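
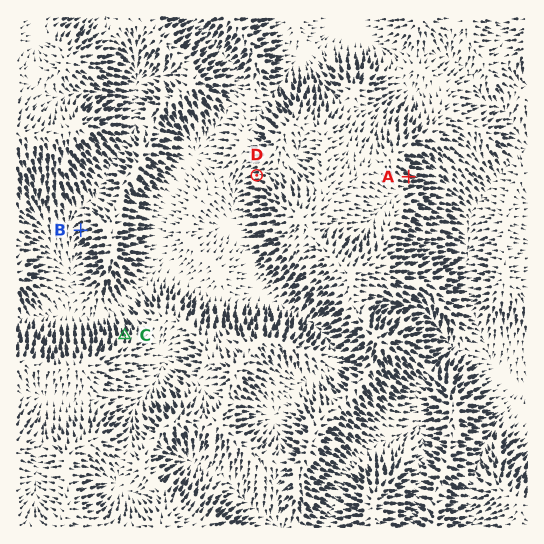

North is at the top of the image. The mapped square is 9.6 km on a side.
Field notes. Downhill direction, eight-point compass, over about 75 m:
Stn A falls E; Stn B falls SW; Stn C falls N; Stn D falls W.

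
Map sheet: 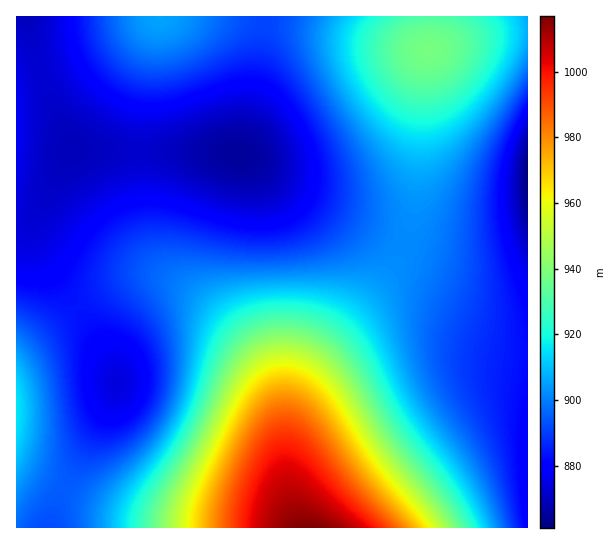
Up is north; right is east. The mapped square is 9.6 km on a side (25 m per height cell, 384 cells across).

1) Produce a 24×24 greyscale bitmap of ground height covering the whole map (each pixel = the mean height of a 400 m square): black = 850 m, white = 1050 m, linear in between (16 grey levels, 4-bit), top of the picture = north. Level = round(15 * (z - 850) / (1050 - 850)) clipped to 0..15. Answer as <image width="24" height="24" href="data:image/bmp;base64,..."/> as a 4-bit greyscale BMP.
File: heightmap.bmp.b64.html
<image width="24" height="24" href="data:image/bmp;base64,Qk2WAQAAAAAAAHYAAAAoAAAAGAAAABgAAAABAAQAAAAAACABAAATCwAAEwsAABAAAAAAAAAAAAAAABEREQAiIiIAMzMzAERERABVVVUAZmZmAHd3dwCIiIgAmZmZAKqqqgC7u7sAzMzMAN3d3QDu7u4A////ADM0RWiavMzMuphlQ0M0RWeKvMzLqYdkMkQzRFeJq8y6mHZUMkQzNEZ5q7uqh2VEMkQzM0VomruphlVDMlQyIjRnmqqYdlQzMkQyIjRXiZmHZUQzMkMyIjRWeIiHZUMzMkMyIjRWd3d2VEMzMjMyIzRFZmZlVEMzMjMzMzRFVVVVREQzMiIjMzREREREREQzMiIjMzMzMzREREQzMiIiMzMzMzMzRERDMiIiIzMiIiIzRERDIiIiIiIiIiIzNERDISIiIiIRESIjRERDMSIRIiERESIzREREMiISIiIRESI0RVVUMiIiIiIiIiM0VVVVQyIiIzMiIiNEVmZlQyIiMzMzMzNFVmZmVCIjNEQzMzRFZmdmVSIjNERDMzRFVmZmVQ=="/>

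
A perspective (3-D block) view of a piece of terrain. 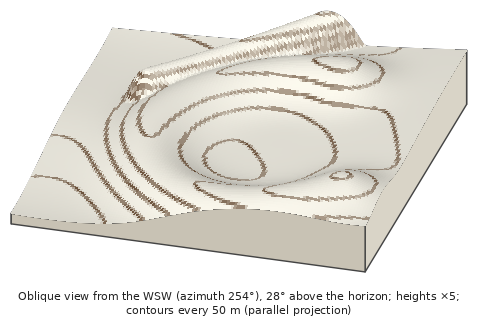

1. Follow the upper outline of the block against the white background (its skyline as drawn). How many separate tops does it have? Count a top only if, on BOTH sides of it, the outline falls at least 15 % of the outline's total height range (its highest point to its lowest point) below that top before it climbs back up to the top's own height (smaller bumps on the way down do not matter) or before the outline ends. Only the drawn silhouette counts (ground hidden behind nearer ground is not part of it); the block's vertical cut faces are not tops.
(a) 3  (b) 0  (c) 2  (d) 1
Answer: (d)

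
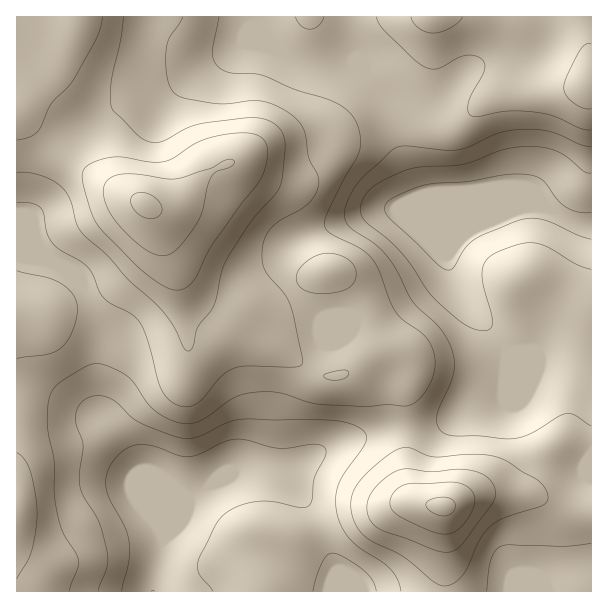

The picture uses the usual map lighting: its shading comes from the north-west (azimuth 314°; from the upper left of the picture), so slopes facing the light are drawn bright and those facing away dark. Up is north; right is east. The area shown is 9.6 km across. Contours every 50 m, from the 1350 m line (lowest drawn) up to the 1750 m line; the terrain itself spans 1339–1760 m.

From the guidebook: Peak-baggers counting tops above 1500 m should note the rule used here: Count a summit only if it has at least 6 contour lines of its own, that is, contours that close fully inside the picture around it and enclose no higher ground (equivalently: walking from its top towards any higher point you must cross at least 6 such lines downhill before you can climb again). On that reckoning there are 0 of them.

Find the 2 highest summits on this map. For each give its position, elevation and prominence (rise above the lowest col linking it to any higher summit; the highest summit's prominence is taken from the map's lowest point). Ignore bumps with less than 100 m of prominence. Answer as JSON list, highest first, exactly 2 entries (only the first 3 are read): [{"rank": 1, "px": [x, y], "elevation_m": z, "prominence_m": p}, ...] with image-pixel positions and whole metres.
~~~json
[{"rank": 1, "px": [144, 204], "elevation_m": 1760, "prominence_m": 421}, {"rank": 2, "px": [443, 506], "elevation_m": 1660, "prominence_m": 177}]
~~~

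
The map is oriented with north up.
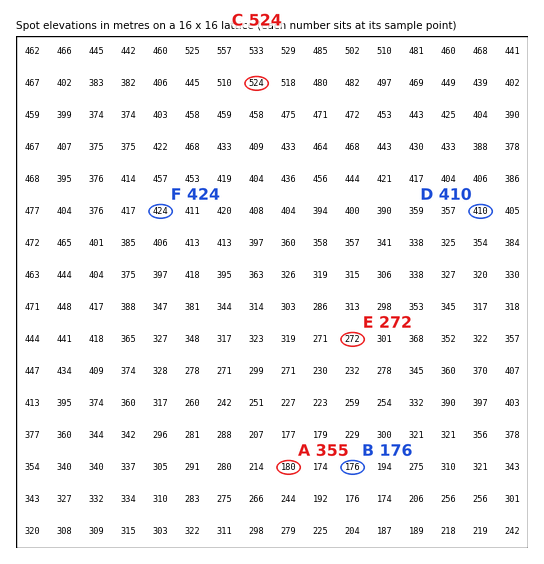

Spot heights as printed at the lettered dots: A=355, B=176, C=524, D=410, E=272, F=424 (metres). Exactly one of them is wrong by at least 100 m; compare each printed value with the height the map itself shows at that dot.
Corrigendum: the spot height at A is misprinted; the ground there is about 180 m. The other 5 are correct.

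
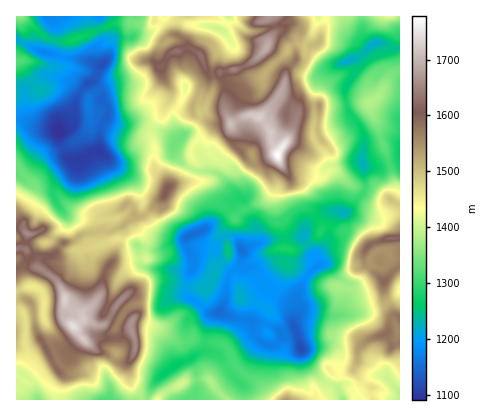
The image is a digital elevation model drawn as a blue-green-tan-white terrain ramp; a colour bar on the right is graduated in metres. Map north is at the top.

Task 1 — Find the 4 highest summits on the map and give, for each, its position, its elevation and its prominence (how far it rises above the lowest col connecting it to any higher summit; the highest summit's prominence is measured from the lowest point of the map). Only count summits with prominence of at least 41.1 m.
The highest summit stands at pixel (278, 156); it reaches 1778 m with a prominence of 687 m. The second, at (74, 326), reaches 1744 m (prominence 336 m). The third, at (266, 48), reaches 1692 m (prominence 93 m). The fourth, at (132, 322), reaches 1666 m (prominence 70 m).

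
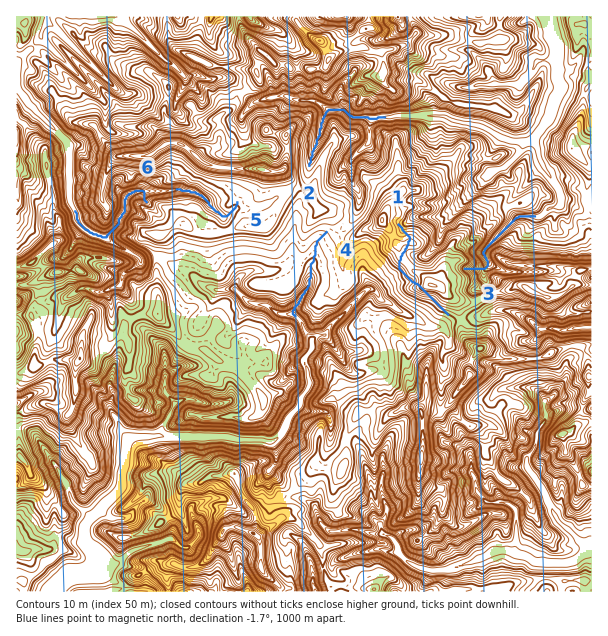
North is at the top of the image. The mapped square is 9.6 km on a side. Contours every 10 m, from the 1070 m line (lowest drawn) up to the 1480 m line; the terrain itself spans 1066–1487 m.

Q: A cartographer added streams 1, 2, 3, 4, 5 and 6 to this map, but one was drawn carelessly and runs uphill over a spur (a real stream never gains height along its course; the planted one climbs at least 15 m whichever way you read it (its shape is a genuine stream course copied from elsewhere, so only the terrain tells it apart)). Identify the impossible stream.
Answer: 1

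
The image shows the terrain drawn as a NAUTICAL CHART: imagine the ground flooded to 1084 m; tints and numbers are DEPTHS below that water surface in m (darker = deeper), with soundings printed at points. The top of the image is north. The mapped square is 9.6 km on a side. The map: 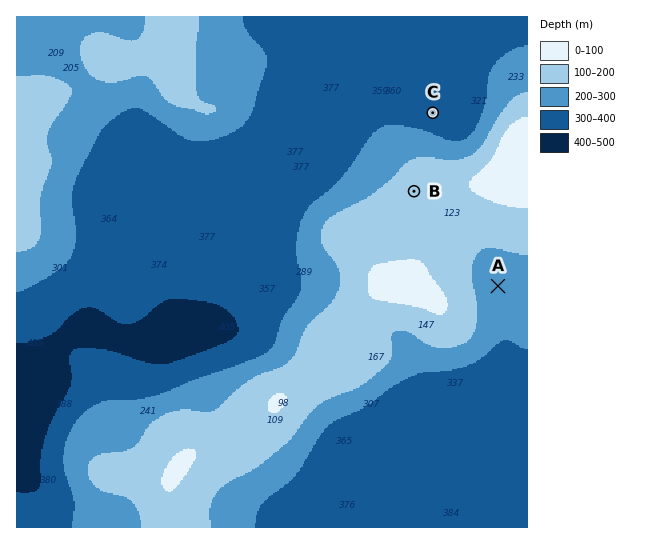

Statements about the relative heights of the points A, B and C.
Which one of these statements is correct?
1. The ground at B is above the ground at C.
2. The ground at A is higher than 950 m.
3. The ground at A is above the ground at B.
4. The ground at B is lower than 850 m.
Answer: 1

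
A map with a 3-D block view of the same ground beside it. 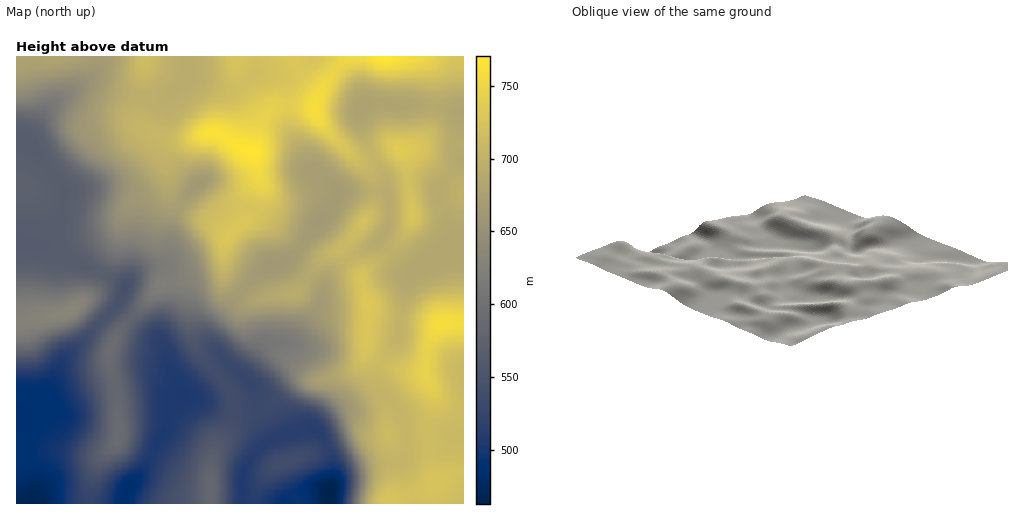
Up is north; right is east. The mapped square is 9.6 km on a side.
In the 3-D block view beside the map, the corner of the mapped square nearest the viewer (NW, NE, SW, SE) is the NE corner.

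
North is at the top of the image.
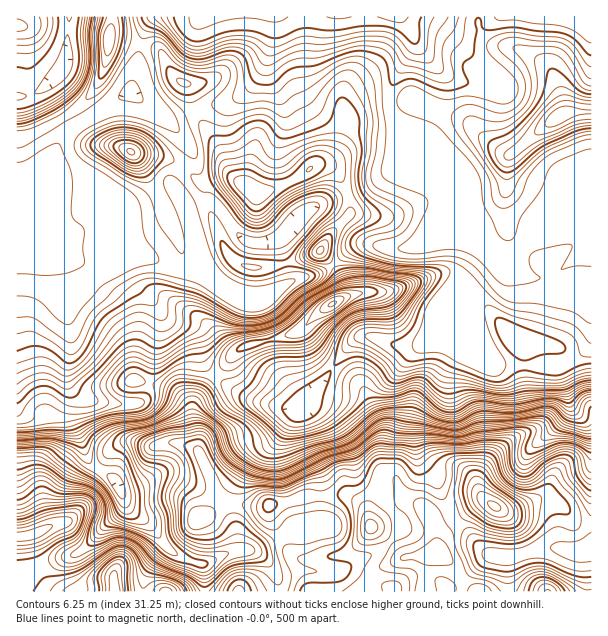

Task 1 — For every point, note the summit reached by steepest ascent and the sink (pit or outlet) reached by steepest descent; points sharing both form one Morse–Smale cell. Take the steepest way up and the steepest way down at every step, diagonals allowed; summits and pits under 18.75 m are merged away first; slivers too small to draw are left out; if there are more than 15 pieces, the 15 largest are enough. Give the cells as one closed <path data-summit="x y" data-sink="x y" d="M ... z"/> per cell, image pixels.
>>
<path data-summit="494 506" data-sink="396 17" d="M591 184l-15 2-16 21-34 33-16 19-12 3-7-6-23 23-10 12-8 18 0 14 5 11-12-2-27 14-23-2-27-8-7 1-13 11-18 27-28 34-18-1-25-6-17-8-18-12-17-17-9-32-5-5-26-10-11-16-18-18-8-17-8-5-8 1 20-5 17 0 36 14 21-2 16 18 18 10 12 3 9-1 23-14 5-7-11-39-8 2-24-1-11-10-12-19-10-10-9 0-16 6-8-14-6-6-3 0-34 17-27 3-14 6-15 12-15 16-3 10-20-33-7-24-10-8-9 0-1 76 26 2 20-7 6 24-1 36 5 26-5 22 0 15 7 21 0 24 17 38 24 16 15 30 17 12 16 21 13 11 21 10 9 0 25-12 23 0 6 2 14 16 4 12 1 10 228 0 0-34 44-11 21 5 15-4 1 43 3 1z"/><path data-summit="560 116" data-sink="396 17" d="M591 16l-93 0-21 12-18 0-21-12-36 1 7 10 6 17-23 39-2 10 1 20 18 25 1 21 5 9 13 7 25 1 5 6 5 15-1 27 36 38 12-3 16-19 34-33 16-21 16-3z"/><path data-summit="251 189" data-sink="396 17" d="M401 16l-126 0-3 23-7 26-6 12-16 17-16 9-26 5-25 12-8 0 14 17 8 12-2 9-13 18-3 7 14 23 5 2 13-6 9 0 10 10 12 19 7 7 9 4 19 0 11-4 25-27 8-5 45-14 15-8 18-14 18-7-1-25-15-19-4-11 0-15 2-10 23-39-6-17z"/><path data-summit="333 303" data-sink="396 17" d="M461 223l-11 3-37 21-21 1-21-4-14 2-10 6-20 18-13 6-17 2-27 17-15 6-10-1-14-6-9-6-16-18-21 2-36-14-17 0-20 5 8-1 8 5 8 17 18 18 11 16 26 10 5 5 9 32 17 17 18 12 17 8 25 6 18 1 28-34 18-27 13-11 7-1 27 8 23 2 27-14 11 0-4-9 1-18 17-26 22-21-4-9z"/><path data-summit="33 534" data-sink="396 17" d="M62 258l-11 6-9 1-26-1 1 307 10-1 23-10 28-7 46-46 0-9-6-13-5-7-22-14-18-42 1-20-7-21 0-15 5-22-5-26 1-36z"/><path data-summit="131 152" data-sink="396 17" d="M131 92l-3 0-56 36-14 16-16 32-12 10-5 0 11 9 7 24 20 33 3-10 30-28 14-6 27-3 37-17-2-5 2-4 16-24-3-12-11-14-12-13z"/><path data-summit="320 251" data-sink="396 17" d="M411 160l-1 3-18 7-18 14-15 8-27 7-26 12-28 29 10 32 0 10 14-5 12-1 13-6 20-18 10-6 14-2 21 4 21-1 13-6 12-9 23-9 2-26-5-15-5-6-30-2-8-6z"/><path data-summit="494 506" data-sink="396 17" d="M273 16l-114 0-6 3-7 8-6 15-2 24-8 26 38 28 8 0 21-11 30-6 12-6 15-14 11-18 7-26z"/><path data-summit="114 591" data-sink="396 17" d="M125 502l-3 8-44 43-28 7-23 10-10 1-1 20 188 1 1-14-3-14-14-4-17-8-8-9-11-16-21-16z"/><path data-summit="108 39" data-sink="396 17" d="M158 16l-46 1-6 46-4 14-12 19-18 16-16 10-24 12-16 4 1 49 13-1 12-10 16-32 14-16 58-36 8-26 1-18 5-15 6-10z"/><path data-summit="108 39" data-sink="62 71" d="M111 16l-43 1-1 40-5 14-23 20-23 7 1 40 15-4 24-12 16-10 18-16 7-10 9-23 3-30 3-9z"/><path data-summit="17 26" data-sink="62 71" d="M68 16l-52 1 1 80 12-1 10-5 23-20 5-14z"/><path data-summit="548 591" data-sink="396 17" d="M552 547l-46 11 3 34 79-1-2-40-14 1z"/><path data-summit="239 591" data-sink="396 17" d="M249 550l-18 2-21 10-7 2 2 27 73 1 0-10-7-16-11-12z"/><path data-summit="494 506" data-sink="396 17" d="M497 16l-58 1 20 11 18 0 14-6z"/>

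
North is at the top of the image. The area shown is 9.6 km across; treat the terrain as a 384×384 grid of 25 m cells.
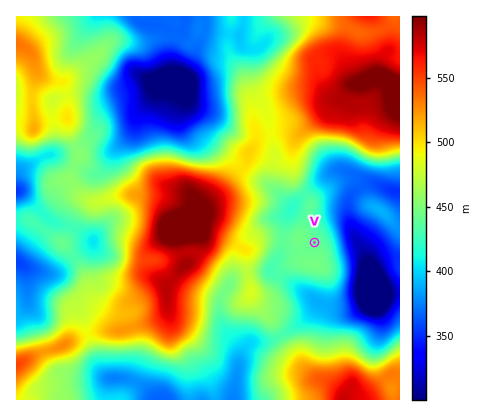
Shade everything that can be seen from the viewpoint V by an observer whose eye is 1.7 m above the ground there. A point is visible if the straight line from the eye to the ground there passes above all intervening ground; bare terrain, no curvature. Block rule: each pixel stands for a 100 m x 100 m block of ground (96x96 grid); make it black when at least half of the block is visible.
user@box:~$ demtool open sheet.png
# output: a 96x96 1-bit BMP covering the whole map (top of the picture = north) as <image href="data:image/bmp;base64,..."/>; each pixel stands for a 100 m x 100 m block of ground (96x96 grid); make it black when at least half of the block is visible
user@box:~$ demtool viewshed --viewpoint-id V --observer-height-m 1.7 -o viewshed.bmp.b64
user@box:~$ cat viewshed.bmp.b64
<image width="96" height="96" href="data:image/bmp;base64,Qk2+BAAAAAAAAD4AAAAoAAAAYAAAAGAAAAABAAEAAAAAAIAEAAATCwAAEwsAAAIAAAAAAAAA////AAAAAAAAAAAAAAAAAAAAAAAAAAAAAAAAAAABgAAAAAAAAAAAAAABwAAAAAAAAAAAAAABwMAAAAAAAAAAAAAD4eAAAAAAAAAAAAAH//AAAAAAAAAAAAD///gAAAAAAAAAAAD///4AAAAAAAAAAB////8AAAAAAAAAAD///z8AAAAAAAAAAD///A8AAAAAAAAAAB//+AcAAAAAAAAAAA/g8AMAAAAAAAAAAAeAAAEAAAAAAAAAAAAAAAAAAAAAAAAAAAAAAAAAAAAAAEAAAAAAAAAAAAAAAOAAAAAAAAAAAAAAAPAAAAAAAAAAAAAAAPgAAAAAAAAAAAAAAPgAAAAAAAAAAAAAAfwAAAAAAAAAAAAAAfwAAgAAAAAAAAAAAfwABgAAAAAAAAAAA/wABwAAAAAAAAAAA/wADwAAAAAAAAAAAf4AHwAAAAAAAAAAAf4AHwAAAAAAAAAAAP8AHgAAAAAAAAAAAH8APAAAAAAAAAAAAD+AOAAAAAAAAAAAAB+AOAAAAAAAAAAAAA+AOAAAAAAAAAAAAA+AOAAAAAAAAAAAAAfAHAAAAAAAAAAAAAPAHAHwAAAAAAAAAAHgPgHwAAAAAAAAAADwPgH4AAAAAAAAAAD4PwH4AAAAAAAAAAD//wH4AAAAAAAAAAH/3wHwAAAAAAAAAAH//gDwAAAAAAAAAAH//gAAAAAAAAAAAAH//AAAAAAAAAAAAAD/+ABAAAAAAAAAAAB/+ADgAAAAAAAAAAB/+ADwAAAAAAAAAAA//ABwAAAAAAAAAAA//gBwAAAAAAAAAAA//wAAAAAAAAAAAAAf/wAAAAAAAAAAAAAP/w4AAAAAAAAAAAAH//8AAAAAAAAAAAAD//8AAAAAAAAAAAAB//8AAAAAAAAAAAAA//+AAAMAAAAAAAAA//+AAB8AAAAAAAAAf/+AAP8AAAAAAAAAf//AA/8AAAAAAAAAPw/AD/8AAAAAAAAAPw/g//8AAAAAAAAAHg////8AAAAAAAAAHg////8AAAAAAAAABgf///8AAAAAAAAAAAf///8AAAAAAAAAAAP///8AAAAAAAAAAAH///8AAAAAAAAAAAD///8AAAAAAAAAAAB/+/8AAAAAAAAAAAB/8/8AAAAAAAAAAAD4A78AAAAAAAAAAADwAB8AAAAAAAAAAADAAA8AAAAAAAAAAAGAAA8AAAAAAAAAAAAAAAYAAAAAAAAAAAAAAAYAAAAAAAAAAAAAAAYAAAAAAAAAAAAAAAQAAAAAAAAAAAAAAAAAAAAAAAAAAAAAAAAAAAAAAAAAAAAAAAAAAAAAAAAAAAAAAAAAAAAAAAAAAAAAAAAAAAAAAAAAAAAAAAAAAAAAAAAAAAAAAAAAAAAAAAAAAAAAAAAAAAAAAAAAAAAAAAAAAAAAAAAAAAAAAAAAAAAAAAAAAAAAAAAAAAAAAAAAAAAAAAAAAAAAAAAAAAAAAAAAAAAAAAAAAAAAAAAAAAAAAAAAAAAAAAAAAAAAAAAAAAAAAAAAAAAAAAAAAAAAAAAAAAAAAAAAAAAAAAA="/>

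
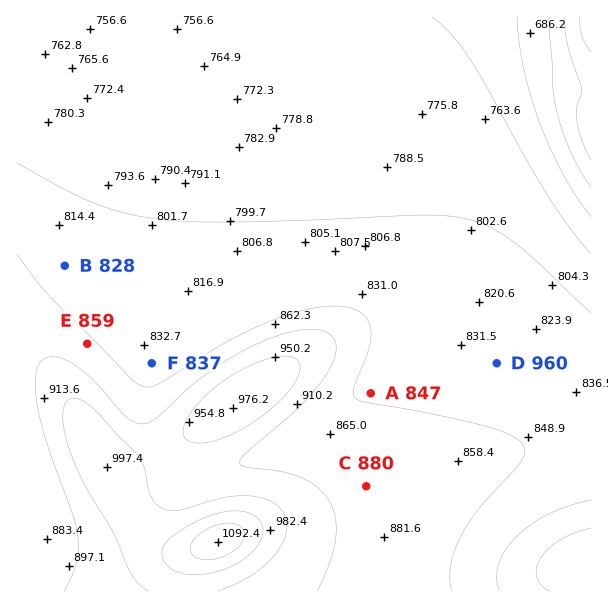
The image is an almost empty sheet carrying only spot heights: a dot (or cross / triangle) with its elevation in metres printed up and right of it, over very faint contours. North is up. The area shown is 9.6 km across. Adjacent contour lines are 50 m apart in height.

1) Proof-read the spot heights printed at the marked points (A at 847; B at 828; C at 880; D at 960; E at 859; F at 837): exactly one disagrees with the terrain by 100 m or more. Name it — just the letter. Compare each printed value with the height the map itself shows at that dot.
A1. D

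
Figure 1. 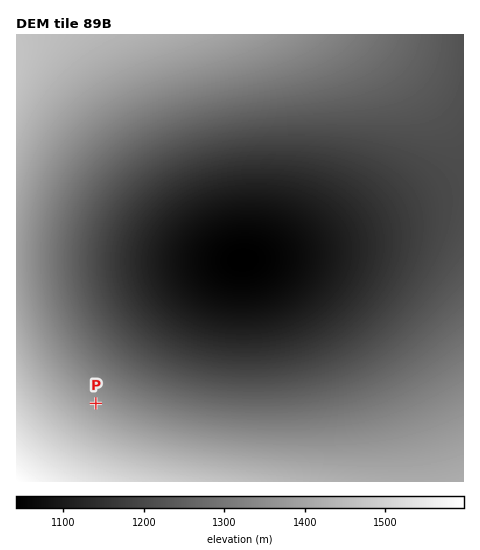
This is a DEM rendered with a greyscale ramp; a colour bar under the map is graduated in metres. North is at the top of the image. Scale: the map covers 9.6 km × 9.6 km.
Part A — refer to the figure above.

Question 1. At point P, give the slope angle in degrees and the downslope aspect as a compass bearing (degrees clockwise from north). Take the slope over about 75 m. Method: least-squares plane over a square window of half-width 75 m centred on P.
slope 6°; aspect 33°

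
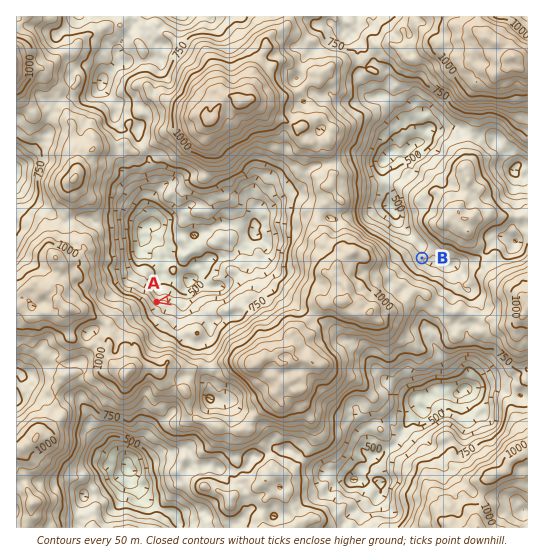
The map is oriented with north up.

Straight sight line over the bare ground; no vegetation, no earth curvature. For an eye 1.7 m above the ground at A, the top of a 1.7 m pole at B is hidden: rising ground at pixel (234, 289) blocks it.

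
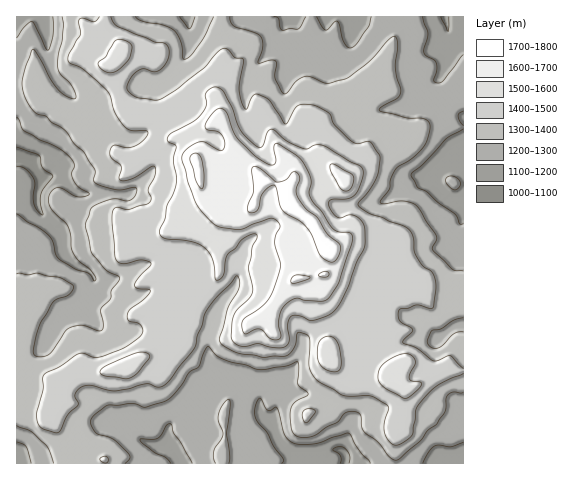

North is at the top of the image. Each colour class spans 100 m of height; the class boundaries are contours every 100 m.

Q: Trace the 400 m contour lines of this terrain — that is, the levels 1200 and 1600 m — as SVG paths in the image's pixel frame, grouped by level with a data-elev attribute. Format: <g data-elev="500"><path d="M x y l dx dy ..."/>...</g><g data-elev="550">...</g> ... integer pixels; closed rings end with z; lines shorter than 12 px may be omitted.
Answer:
<g data-elev="1200"><path d="M171 463l-5-5-12-6-14-12 1-1 12 0 5-1 4-4 4-8 3-2 3 1 2 8 7 9 11 21"/><path d="M282 463l2-2-1-2-9-12-7-14-12-15 0-9 4-11 3 2 5 10 3 1 7-4 7 27 7 8 8 2 15 0 34-11 3 2 10 18 9 10"/><path d="M423 463l6-11 5-6 5-1 12 2 12-5"/><path d="M17 442l9 4 5 17"/><path d="M463 224l-3 0-5-10-17-12-12-10-8-4-7-13 35-36 17-10"/><path d="M453 189l2 1 3-2 2-6-5-5-7-1-2 3 0 3z"/><path d="M463 126l-3-4-2-6 1-3 4-2"/><path d="M17 117l7 14 16 9 17 7 12 10 5 8-2 9 2 7 4 6 11 7-4 2-8 1-15-9-5 0-7 5-2 8 4 9 16 17 3 9 0 12 3 7 5 7 12 9 4 6 1 3-2 1-6-8-13-4-16-10-3-4-3-13-4-6-32-22"/><path d="M463 55l-20 26-4 2-5-1 0-2 3-9 0-7-3-4-7-4-3-3 4-19-5-17"/><path d="M53 17l0 18-5 15-2-2-11-22-3-5-8 6-7 11"/><path d="M195 17l-3 9-3 3-9-12"/><path d="M306 17l-7 12-9 0-7 1-3-2-2-10-4-1"/><path d="M371 17l-3 10-12 17-6 4-3-2-4-5-6-20-2 0-9 9-4-3-6-10"/></g><g data-elev="1600"><path d="M274 340l4 0 3-3-3-12 2-10 2-7 6-6 10-4 7 2 17 1 4-1 4-3 9-16 13-37 0-8-3-3-10-1-6-3-11-18-9-9-4-9 2-10-1-7-6-12-5-6-22-15-3 2 0 2 2 12-1 5-4 1-8-4-10-6-15-16-5-8-6-18-4-4-5 0-8 7-5 10 2 4 10 1 4 3 4 9-2 7-3 0-14-8-7 0-14 9-3 4 0 5 6 22 8 21 7 10 12 12 7 3 19 1 30-11 5 2 4 4 0 4-4 7-1 8 5 23-7 24-7 12-21 16-3 7 1 6 2 3 14-5 4 1 6 7z"/><path d="M343 190l5 1 3-3 3-7-1-5-3-3-18-9-2 2 1 6 8 15z"/></g>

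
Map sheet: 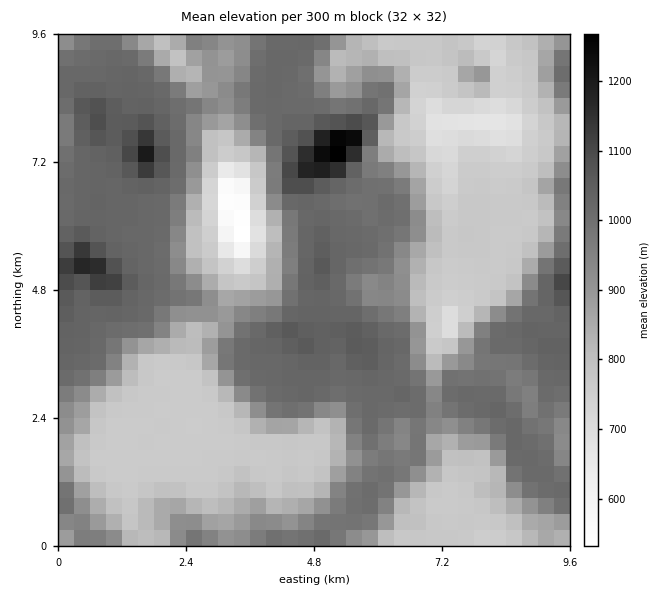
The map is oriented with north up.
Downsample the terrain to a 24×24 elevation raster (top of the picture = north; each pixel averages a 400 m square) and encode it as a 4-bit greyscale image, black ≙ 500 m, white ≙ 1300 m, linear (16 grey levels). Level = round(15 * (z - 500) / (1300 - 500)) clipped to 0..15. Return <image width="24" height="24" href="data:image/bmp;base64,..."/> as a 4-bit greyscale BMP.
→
<image width="24" height="24" href="data:image/bmp;base64,Qk2WAQAAAAAAAHYAAAAoAAAAGAAAABgAAAABAAQAAAAAACABAAATCwAAEwsAABAAAAAAAAAAAAAAABEREQAiIiIAMzMzAERERABVVVUAZmZmAHd3dwCIiIgAmZmZAKqqqgC7u7sAzMzMAN3d3QDu7u4A////AImGaJiJmamGVVVVZpdlZ3Z4d5mYZVVWeJZVZlVmVnmpZVVomnVVVVVVVWiZl1VpqXVVVVVVVVeZl2aKqHZVVVVWZlipmImamIZVVVVomYmqqZqpmZh1VVaaqqqqqKqpmqqWVViqqqqqlomZqqqYdmiqqqqqlViqqqqql3eJqqqphUaaqqqqqZd3mqqYdUVoqrvKqXZViqmIdVVWm8y6qGU1iqqpdlVVeqqqqFMUeqqphlVVWKqqqWMUiqqallVVWKqqqWIVqqmahVVVaKqrunM2rMuZdUVVWJqsyoVXrO6mVEVEVpuruoZ5qs22VDM0VquqqpiKqqmoVEREV6qqqXiaqoeZVVZVWaqqlneKqnZ3VVdVaYmoZoiJqpZlVVVFaA=="/>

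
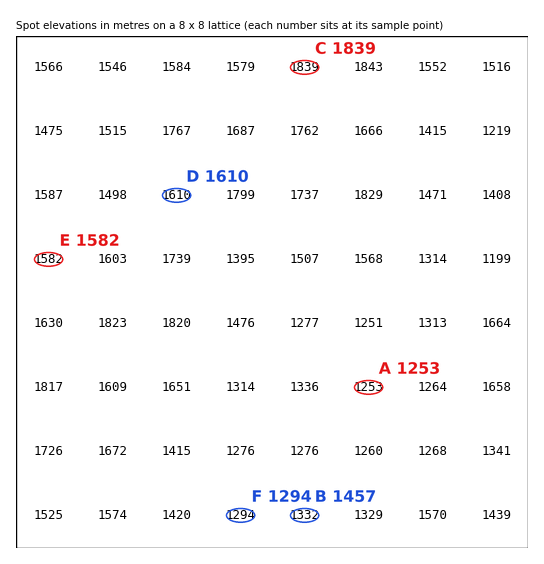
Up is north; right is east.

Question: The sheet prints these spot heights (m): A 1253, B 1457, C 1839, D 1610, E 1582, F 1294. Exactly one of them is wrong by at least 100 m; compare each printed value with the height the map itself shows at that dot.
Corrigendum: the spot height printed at B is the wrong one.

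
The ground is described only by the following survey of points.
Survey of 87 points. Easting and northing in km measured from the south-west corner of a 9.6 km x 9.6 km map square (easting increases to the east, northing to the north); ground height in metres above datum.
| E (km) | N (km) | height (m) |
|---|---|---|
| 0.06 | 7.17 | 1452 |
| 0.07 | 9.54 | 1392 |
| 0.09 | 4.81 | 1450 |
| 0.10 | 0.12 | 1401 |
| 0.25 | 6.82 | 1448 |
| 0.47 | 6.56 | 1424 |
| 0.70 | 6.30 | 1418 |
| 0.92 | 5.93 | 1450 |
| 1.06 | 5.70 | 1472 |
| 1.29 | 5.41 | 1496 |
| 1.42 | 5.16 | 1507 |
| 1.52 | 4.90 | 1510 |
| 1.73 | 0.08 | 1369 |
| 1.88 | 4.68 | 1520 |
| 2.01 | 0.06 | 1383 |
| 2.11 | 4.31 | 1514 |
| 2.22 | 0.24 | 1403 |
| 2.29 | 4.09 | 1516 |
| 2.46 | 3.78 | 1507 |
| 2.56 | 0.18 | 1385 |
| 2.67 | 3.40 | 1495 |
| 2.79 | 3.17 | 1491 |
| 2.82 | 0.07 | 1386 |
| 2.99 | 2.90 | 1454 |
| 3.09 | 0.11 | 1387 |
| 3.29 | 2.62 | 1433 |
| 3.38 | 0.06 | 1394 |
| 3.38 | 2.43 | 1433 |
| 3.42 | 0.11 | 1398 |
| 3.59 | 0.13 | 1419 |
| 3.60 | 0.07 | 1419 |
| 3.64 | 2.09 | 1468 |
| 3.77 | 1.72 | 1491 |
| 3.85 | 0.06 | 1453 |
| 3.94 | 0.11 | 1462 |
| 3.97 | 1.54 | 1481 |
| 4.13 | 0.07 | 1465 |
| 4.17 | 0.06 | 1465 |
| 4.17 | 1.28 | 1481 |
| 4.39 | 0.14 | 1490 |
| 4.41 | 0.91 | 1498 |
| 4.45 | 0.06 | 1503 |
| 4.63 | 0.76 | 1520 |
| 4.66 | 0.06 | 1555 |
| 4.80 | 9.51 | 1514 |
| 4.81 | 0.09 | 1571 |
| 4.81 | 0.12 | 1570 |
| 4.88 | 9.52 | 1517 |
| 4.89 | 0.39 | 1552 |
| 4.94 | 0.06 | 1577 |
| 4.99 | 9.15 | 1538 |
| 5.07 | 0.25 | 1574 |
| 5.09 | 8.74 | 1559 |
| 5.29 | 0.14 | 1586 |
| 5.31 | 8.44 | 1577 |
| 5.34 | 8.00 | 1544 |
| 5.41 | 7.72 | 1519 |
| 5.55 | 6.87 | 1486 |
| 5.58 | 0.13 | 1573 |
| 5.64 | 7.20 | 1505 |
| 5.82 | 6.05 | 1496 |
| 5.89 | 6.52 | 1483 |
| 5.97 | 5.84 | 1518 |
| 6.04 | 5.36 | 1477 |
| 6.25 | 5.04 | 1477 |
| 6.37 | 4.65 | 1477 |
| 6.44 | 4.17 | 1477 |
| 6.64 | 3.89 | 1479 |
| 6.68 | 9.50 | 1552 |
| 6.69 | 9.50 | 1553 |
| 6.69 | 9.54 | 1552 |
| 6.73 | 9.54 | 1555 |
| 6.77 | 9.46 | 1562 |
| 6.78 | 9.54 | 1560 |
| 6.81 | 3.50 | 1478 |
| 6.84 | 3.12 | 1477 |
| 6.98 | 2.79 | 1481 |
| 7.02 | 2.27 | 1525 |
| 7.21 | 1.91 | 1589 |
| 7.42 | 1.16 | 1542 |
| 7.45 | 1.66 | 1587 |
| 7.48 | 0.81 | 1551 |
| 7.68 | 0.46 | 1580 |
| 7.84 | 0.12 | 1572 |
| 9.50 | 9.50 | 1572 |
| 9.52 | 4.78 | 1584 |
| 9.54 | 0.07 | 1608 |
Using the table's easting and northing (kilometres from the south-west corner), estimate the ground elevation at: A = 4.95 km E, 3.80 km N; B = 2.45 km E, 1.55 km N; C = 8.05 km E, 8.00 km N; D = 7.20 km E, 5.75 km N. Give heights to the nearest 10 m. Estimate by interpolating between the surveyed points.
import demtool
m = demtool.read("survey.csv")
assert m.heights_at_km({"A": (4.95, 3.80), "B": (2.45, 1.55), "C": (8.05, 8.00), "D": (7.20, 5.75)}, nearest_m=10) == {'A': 1470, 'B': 1440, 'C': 1560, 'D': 1480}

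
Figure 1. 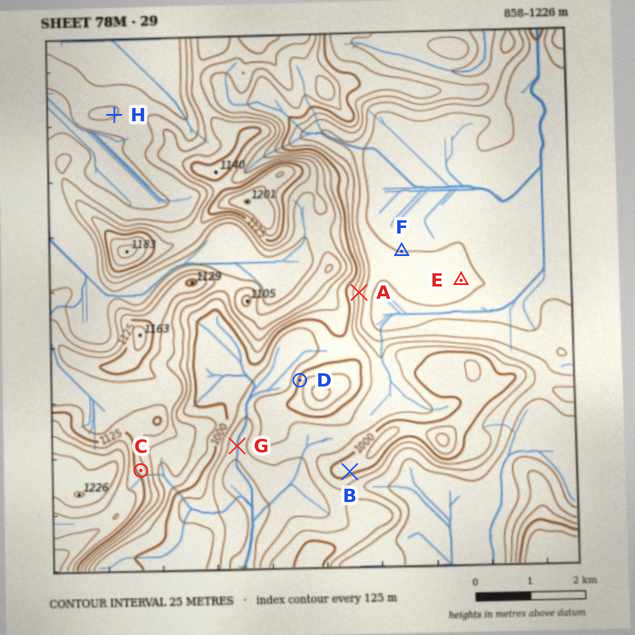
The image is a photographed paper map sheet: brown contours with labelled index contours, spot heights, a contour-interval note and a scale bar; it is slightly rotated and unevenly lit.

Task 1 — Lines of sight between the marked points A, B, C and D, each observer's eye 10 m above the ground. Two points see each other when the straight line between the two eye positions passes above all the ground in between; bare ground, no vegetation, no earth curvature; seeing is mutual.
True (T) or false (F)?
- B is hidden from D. T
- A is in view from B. F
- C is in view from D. T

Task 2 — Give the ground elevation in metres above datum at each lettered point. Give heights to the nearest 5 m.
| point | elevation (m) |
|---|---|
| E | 905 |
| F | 900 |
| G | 935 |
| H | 1050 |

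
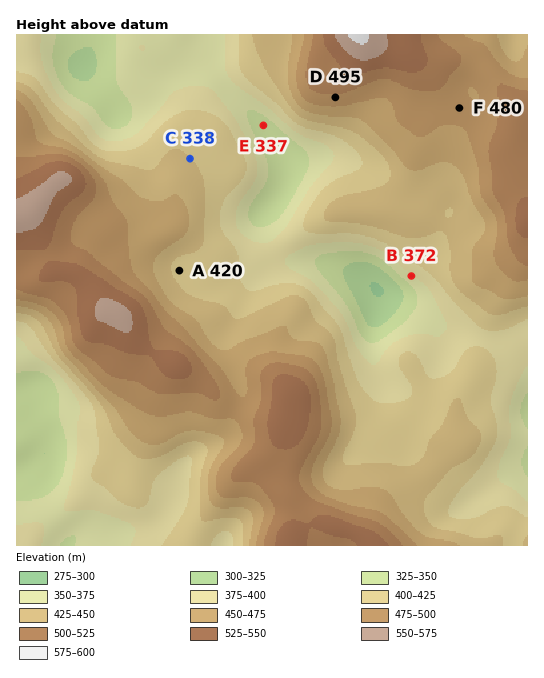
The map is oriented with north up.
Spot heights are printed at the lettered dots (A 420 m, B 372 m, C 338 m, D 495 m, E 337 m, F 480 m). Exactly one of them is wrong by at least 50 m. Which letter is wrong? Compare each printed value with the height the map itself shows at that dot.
C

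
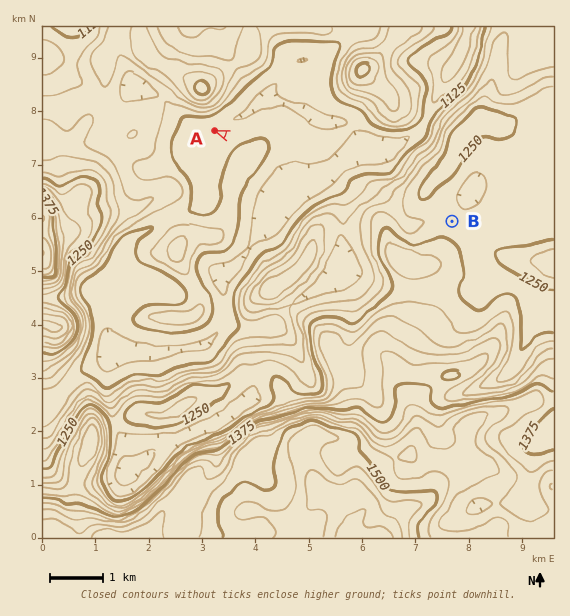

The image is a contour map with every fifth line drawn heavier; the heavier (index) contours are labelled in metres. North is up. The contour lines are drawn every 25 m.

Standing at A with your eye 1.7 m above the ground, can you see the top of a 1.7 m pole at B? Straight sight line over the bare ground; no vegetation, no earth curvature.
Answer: no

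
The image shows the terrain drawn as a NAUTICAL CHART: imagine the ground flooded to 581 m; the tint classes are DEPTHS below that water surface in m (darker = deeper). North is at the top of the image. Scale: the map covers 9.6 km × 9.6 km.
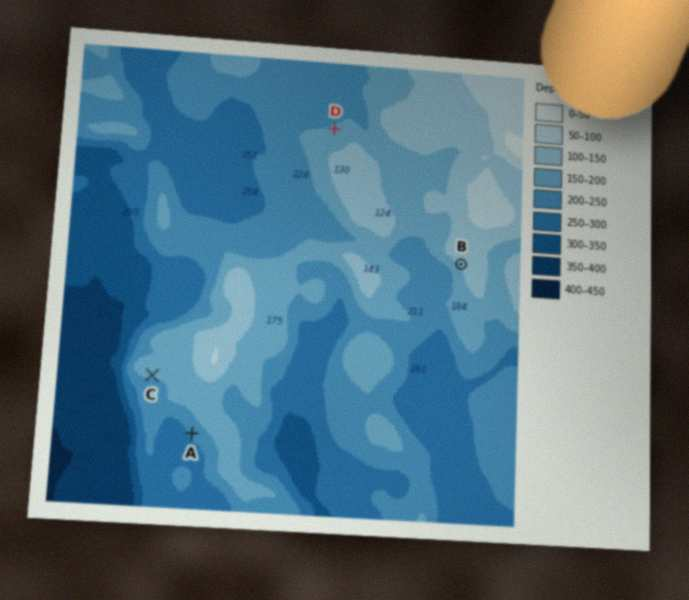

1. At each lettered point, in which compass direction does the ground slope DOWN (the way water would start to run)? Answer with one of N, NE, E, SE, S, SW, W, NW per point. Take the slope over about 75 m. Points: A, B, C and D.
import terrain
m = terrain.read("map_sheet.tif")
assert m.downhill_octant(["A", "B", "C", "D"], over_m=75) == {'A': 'SW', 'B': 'SW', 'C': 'S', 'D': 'NW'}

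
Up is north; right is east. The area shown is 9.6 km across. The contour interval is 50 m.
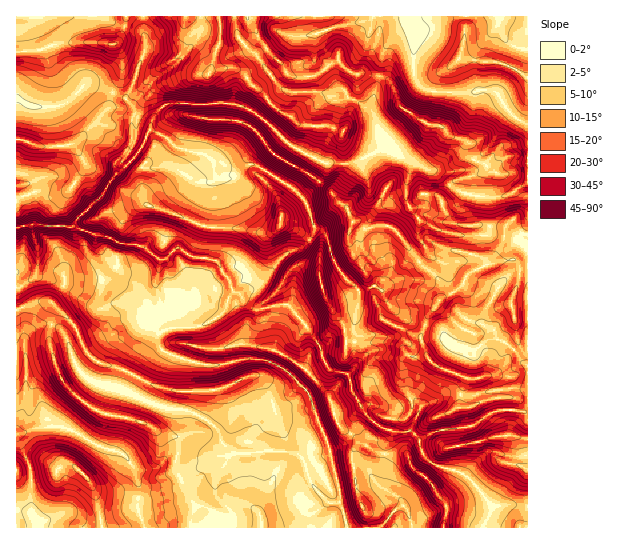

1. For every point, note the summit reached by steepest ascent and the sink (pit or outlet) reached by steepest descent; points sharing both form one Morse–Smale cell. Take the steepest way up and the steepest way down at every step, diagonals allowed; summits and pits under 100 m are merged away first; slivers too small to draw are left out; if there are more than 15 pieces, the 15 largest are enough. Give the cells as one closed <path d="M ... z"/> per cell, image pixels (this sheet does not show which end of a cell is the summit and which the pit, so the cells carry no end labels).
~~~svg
<path d="M225 103l-52 0-11 4-7 8-10 26-8 13-24 23-10 18-12 10-5-12-23-16-21 0-15 7-10 1-1 102 7-2 13-10 3-17-7-32 7-2 10 3 26 0 20 8 1 8 5 10 14 15 10 7 6 2 10 0 18-6-3 18 4 10 0 23 5 8-6 4-2 7 8 11 24 9 17 4 13 0 26-6 21 1 19 9 18 19 3 0 22-21-5-9-3-12-11-16-20-25-14 0-13 4-8 0-4-2-6-5-5-9-7-3-3-11-14-20 2-44-4-32 4-6 13 0 15-10 8-3 40 24 11 11 9 27 9 5 6 8 4 18 5 10 22 24 0 12-6 27 6 6 18-1 13 2 9-6 2-14-13-14-5-13 18-11 24-24 2-6-8-12 0-12 2-4 29 12 13 3 32-1 22 4 11 7 0-11-7-2-8-13-8 7-44-2-8-2-8-10-5-14 9-14-14-13-38-17-11-10-32 18-31 0-34-19-35-32-19-8z"/><path d="M39 224l-7 2 7 32-3 17-20 14 0 20 3 0 20-8 11 0 6 6-7 24 3 23 9 25 20 21 10 8 15 7 39 8 17 10 15 5 2 15-4 14 20 38-4 23 156-1-3-14-4-8 0-12-10-40-17 7-7 7-5-11-11-4-27-1-10 2-19 0-13-11-5-15-18-12-16-6-17-1-42-17 0-4 14-29 14-20 14-8-5-8 0-23-4-10 3-18-18 6-14-1-12-8-14-15-5-10-1-8-20-8-26 0z"/><path d="M423 221l-2 0-2 4 0 12 8 12-2 6-24 24-18 11 5 13 13 14-1 12-6 7-4 1-13-2-18 1-4-3-2 17 3 13-3 7-5 4 4 17 13 23 17 14 12 4 16-1 11-25 26-13 26 3 26-7 29 0 0-142-11-8-22-4-32 1-26-7z"/><path d="M247 16l-104 1 2 34-6 14-7 22-5 8 0 6 8 9-3 9 0 22-4 9-13 15 2 8 20-19 6-8 14-35 9-7 7-1 52 0 18 4 22 13 24 24 34 19 31 0 23-11 8-7-5-10-8-25 0-9 7-20-1-5-25-3-7-4-8-9-24 16-24 0-5-5-1-5-25-27z"/><path d="M329 368l-25 21 8 12 5 20 12 26 11 46 0 12 4 8 3 14 32 1 15-17 9-6 5 6 5 17 69 0 9-15 1-7-13-17-14-14-8-4-19-4-11-7-6-9-2-13-6-6-19 0-9-3-11-6-9-9-12-20-4-17-3-4-11-1z"/><path d="M158 333l-7 5-14 20-14 29 0 4 42 17 17 1 16 6 18 12 5 15 13 11 19 0 10-2 27 1 11 4 5 11 7-7 18-7-23-60-23-24-19-9-9-1-12 0-26 6-13 0-17-4-24-9-6-7z"/><path d="M50 301l-16 2-18 7 0 37 6 1 3 3 2 15-2 33-9 35 26-7 19 0 20 8 18 12 23 6 13 16 4 16-2 24 7 18 46 1 5-23-20-38 4-14-2-15-15-5-17-10-46-11-18-12-17-17-8-16-7-24 0-12 7-18 0-6z"/><path d="M61 427l-27 1-18 7 15 34 0 38 5 20 107 1 1-3-7-16 2-24-4-16-7-10-9-7-20-5-18-12z"/><path d="M93 85l-8 0-16 16-12 6-24 0-17-8 1 86 10-1 15-7 15-1 12 4 13 9 5 5 4 11 12-10 13-21 0-12 8-7 7-10 1-26 3-9-10-13z"/><path d="M413 28l-16 8-9 7-5 10-4 22 10 6 6 9 4 15 4 4 27 16 12 2 8 9 15 4 3 3 4 15 7 5 4 0 9 8-35 9-6 6 10 6 13 4 25 1 7-1 21-12 1-59-11-6-12-12-5-10-7-6-58 1-14-5-6-9-2-7 2-40z"/><path d="M527 16l-118 0 0 6 6 9-2 40 4 12 8 6 10 3 58-1 7 6 5 10 12 12 10 5z"/><path d="M253 164l-8 3-15 10-13 0-4 6 4 32-2 44 14 20 3 11 5 3 5 0 19-12 24-26 21-11 9-14-11-31-11-11z"/><path d="M315 228l-9 16-21 11-24 26-21 13 4 8 10 7 21-4 14 0 31 41 7 20 4 5 16 4 6-5 3-7-3-13 3-13-3-11 6-23 0-12-22-24-12-33z"/><path d="M510 409l-17 3-23 15-27 2-13 4-10 8 1 10 6 9 11 7 19 4 8 4 28 32 35-1 0-93z"/><path d="M407 16l-34 0-8 5-30 6-17 6-4-17-65 0-1 3 11 20 25 27 1 5 5 5 24 0 24-16 8 9 7 4 25 3 2-2 3-21 5-10 9-7 15-7z"/>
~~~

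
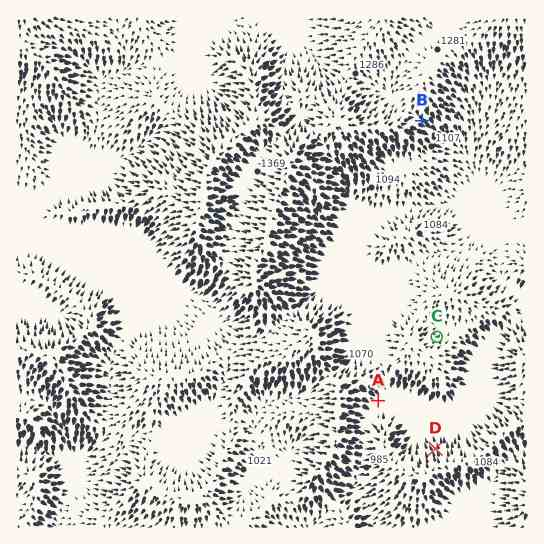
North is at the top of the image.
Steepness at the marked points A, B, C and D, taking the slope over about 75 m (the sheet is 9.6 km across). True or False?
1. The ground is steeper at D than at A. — True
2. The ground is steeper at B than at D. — False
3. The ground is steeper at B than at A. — True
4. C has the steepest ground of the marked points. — False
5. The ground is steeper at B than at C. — True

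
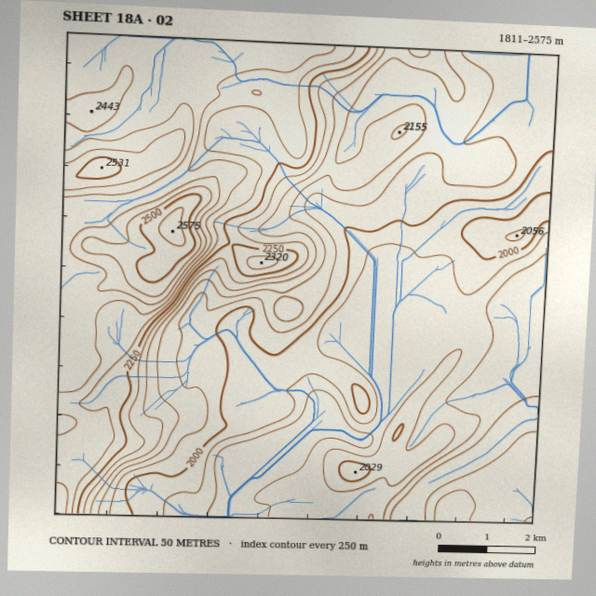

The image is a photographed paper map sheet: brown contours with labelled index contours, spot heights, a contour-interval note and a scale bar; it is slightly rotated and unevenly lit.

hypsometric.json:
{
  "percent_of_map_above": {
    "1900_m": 88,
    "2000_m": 61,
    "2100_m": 40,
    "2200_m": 32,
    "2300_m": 25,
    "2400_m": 8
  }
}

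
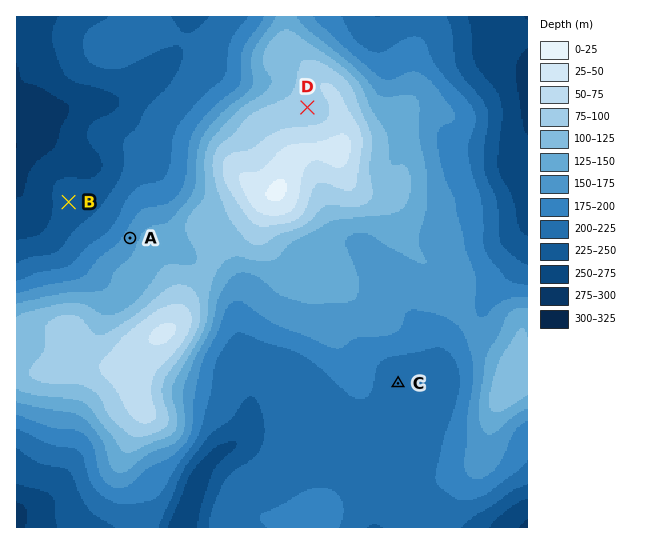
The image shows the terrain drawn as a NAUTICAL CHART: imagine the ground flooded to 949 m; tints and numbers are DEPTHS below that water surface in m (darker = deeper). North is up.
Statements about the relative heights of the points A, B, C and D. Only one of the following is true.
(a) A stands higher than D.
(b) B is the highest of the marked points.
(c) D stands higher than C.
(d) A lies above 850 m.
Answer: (c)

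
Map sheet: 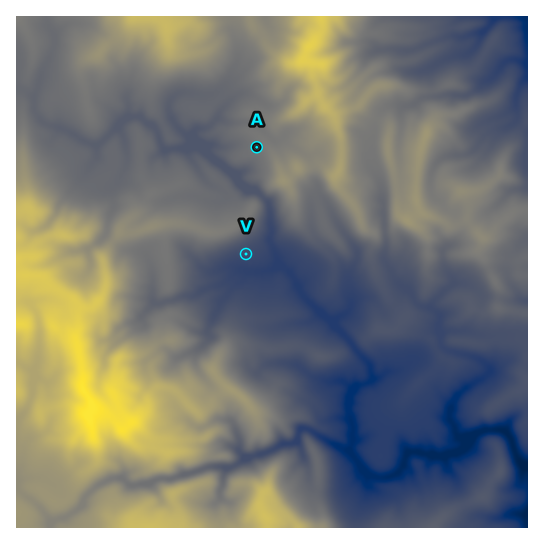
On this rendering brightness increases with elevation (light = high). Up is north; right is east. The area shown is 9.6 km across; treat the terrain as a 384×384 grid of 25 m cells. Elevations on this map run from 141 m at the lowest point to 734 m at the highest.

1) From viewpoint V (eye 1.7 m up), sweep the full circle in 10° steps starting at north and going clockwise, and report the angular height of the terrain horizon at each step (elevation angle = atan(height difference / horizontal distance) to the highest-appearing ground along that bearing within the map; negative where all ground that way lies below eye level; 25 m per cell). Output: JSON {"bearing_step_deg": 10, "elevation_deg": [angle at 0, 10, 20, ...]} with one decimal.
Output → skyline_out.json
{"bearing_step_deg": 10, "elevation_deg": [13.9, 11.0, 7.6, 8.5, 7.9, 7.1, 6.0, 5.5, 4.5, 2.4, 1.1, 0.7, 0.8, 0.4, 1.0, 1.3, 1.6, 3.5, 5.1, 5.7, 5.6, 5.9, 6.6, 6.8, 6.8, 7.1, 7.4, 6.1, 7.5, 10.7, 13.7, 15.7, 16.8, 17.2, 16.9, 15.8]}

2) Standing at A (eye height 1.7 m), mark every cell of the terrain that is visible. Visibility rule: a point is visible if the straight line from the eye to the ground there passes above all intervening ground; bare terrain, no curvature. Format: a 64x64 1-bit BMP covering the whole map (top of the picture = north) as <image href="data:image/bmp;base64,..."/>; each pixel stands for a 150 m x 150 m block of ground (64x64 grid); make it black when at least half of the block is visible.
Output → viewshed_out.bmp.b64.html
<image width="64" height="64" href="data:image/bmp;base64,Qk0+AgAAAAAAAD4AAAAoAAAAQAAAAEAAAAABAAEAAAAAAAACAAATCwAAEwsAAAIAAAAAAAAA////AAAAAAAAAAAAHwAAAAAAAAD/AAAAAAAABP4AAAAAAAAG/AAAAAAAAAP8AAAAAAAAA7wAAAAAAAABPAAAAAAAAACcAAAAAAAAAEQAAAAAABAABAAAAAAAAAAIAAAAAABwAAAAAAAAAAAAAAAAAAADAABAAAAAAAfDA/AAAAAAB8YH4AAAAABNzg/AAAAAAN/+MYAAAAAAz/5h4AAAAADvzECAAAAAAOfBwAAAAAAA/0BAAAAAAAD/wAHAAAAAAdAQAcAAAAABkAAAAAAAAACQAAAAAAAAABgAAAAAAAAAGAAAAAAAAAE4AAAAAAAAAhgAAAAAAAAMHAAAAAAAABwcAAAAAAAAfBgAAAAAAAAfEAAAAAAAAAAwAAAAAAAAAAAAAAAAAACDwAAAAAAAAAfnA+AAAAAAN+f/8AAAAAA74//4AAAAAH/j//wAAAAAf4J/8AAAAAB/AP+gAAAAAH4A/kGAAAAAfwGsg4AAAAB/AY0BgAAAAH8BygkAAAAAdgH8DgAAAABwAZ48AAAAAHAhnBgAAAAAQGE0AAAAAAAAeGcAYAAAAAB8ZgAWAAAAAHhgABAAAAAAeOAAAAAAAAD4/AAAAAAAALx/ADgAAAAA/H+A/AAAAAB8P4AAAAAAADQdwAAAAAAAEBxAAAAAAAAAHwAAAAAAAAAPgAAAAAAAAAAAAAAAAA=="/>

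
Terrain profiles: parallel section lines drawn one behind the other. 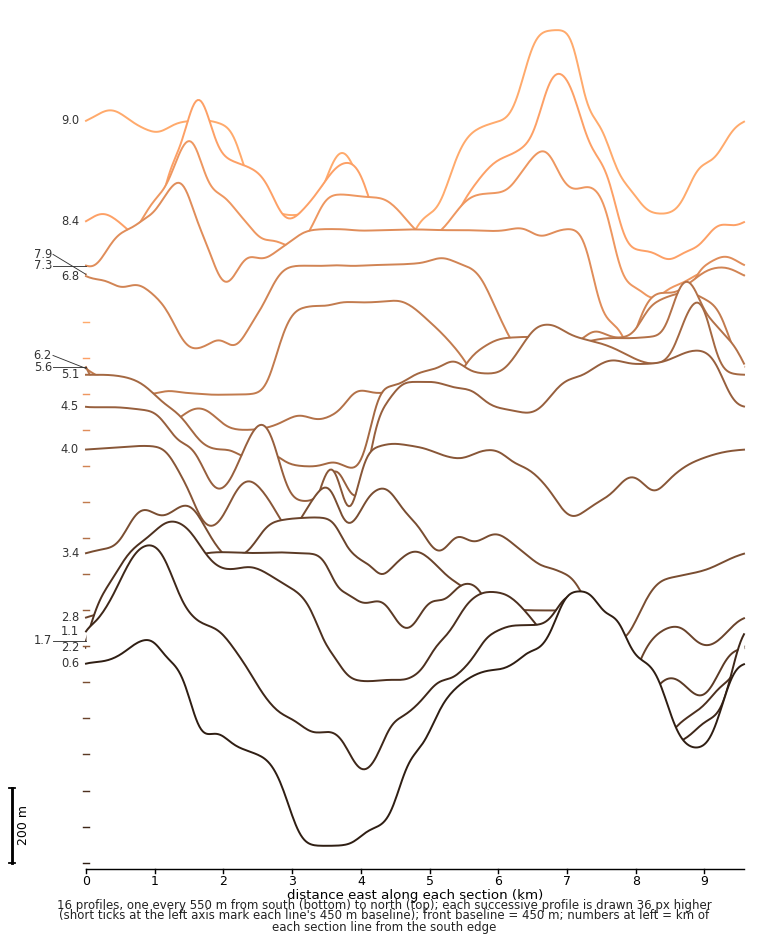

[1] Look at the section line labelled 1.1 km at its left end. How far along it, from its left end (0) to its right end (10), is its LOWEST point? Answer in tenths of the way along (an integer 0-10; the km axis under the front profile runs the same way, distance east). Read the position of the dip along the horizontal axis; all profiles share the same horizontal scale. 4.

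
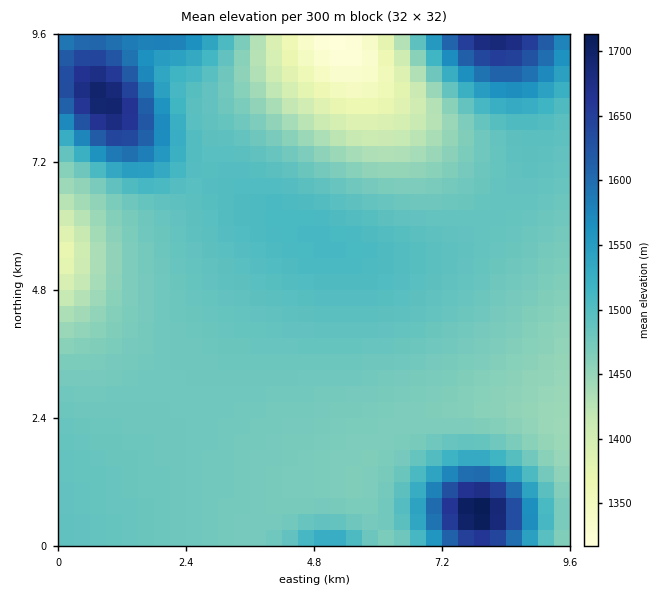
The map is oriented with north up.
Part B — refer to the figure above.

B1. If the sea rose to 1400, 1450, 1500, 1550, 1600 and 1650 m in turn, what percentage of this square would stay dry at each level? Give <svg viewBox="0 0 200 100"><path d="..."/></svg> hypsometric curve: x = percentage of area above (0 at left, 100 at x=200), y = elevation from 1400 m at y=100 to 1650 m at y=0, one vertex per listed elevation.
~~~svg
<svg viewBox="0 0 200 100"><path d="M191 100l-14-20-133-20-23-20-8-20-7-20"/></svg>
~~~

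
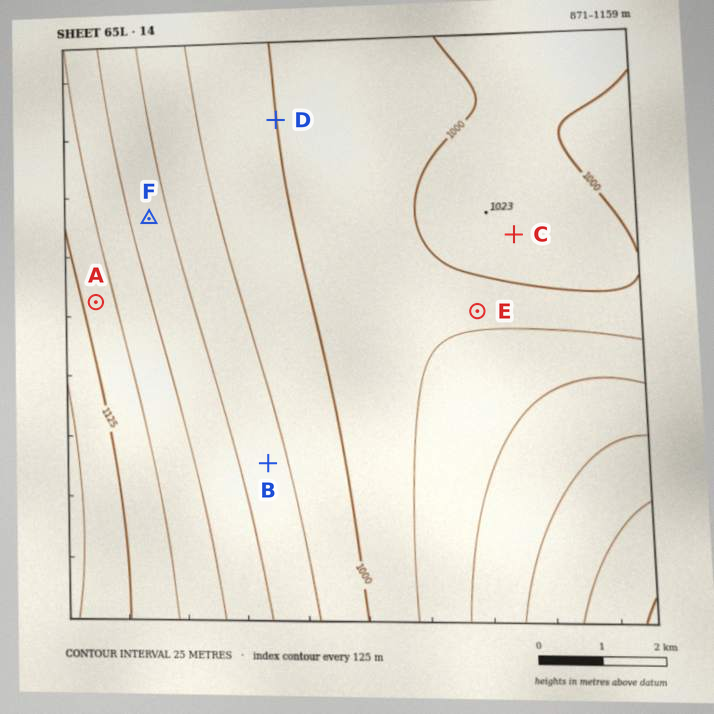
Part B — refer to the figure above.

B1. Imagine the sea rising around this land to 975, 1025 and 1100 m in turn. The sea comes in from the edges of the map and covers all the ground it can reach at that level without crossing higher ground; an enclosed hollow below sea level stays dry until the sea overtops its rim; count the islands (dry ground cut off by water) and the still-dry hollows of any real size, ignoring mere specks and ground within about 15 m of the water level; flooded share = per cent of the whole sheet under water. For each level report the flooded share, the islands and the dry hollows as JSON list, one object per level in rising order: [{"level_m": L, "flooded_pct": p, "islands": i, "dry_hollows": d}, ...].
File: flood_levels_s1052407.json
[{"level_m": 975, "flooded_pct": 19, "islands": 0, "dry_hollows": 0}, {"level_m": 1025, "flooded_pct": 67, "islands": 0, "dry_hollows": 0}, {"level_m": 1100, "flooded_pct": 90, "islands": 0, "dry_hollows": 0}]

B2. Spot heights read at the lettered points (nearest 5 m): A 1115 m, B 1035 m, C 1020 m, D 1000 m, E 980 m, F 1060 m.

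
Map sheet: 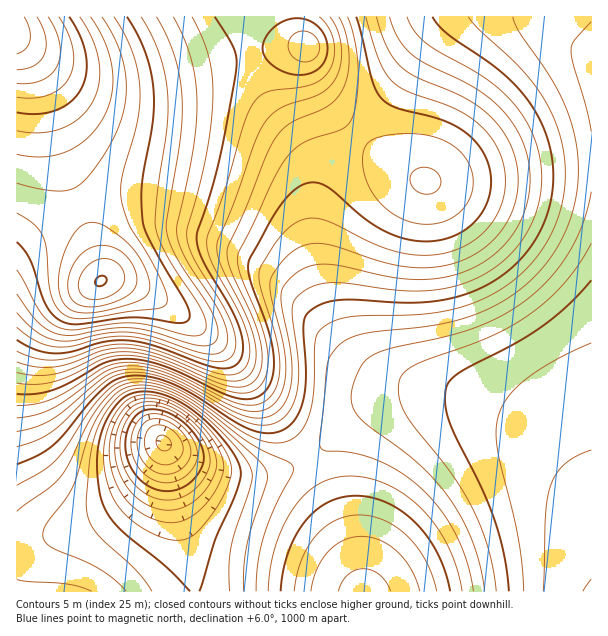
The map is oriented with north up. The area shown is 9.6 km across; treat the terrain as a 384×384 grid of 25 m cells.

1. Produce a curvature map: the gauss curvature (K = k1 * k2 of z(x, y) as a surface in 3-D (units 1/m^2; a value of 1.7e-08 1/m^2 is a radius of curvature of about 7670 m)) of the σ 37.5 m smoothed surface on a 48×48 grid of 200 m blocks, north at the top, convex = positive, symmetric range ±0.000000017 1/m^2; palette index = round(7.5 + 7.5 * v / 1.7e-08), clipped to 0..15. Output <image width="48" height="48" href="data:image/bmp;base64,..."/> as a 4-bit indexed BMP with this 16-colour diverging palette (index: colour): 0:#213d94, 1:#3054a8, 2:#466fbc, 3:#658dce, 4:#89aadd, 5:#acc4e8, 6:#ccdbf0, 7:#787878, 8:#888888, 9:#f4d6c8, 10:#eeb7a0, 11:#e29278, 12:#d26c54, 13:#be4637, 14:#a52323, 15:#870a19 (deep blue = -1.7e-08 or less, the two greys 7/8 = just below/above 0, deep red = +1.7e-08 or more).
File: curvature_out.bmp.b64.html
<image width="48" height="48" href="data:image/bmp;base64,Qk32BAAAAAAAAHYAAAAoAAAAMAAAADAAAAABAAQAAAAAAIAEAAATCwAAEwsAABAAAAAAAAAAlD0hAKhUMAC8b0YAzo1lAN2qiQDoxKwA8NvMAHh4eACIiIgAyNb0AKC37gB4kuIAVGzSADdGvgAjI6UAGQqHAHd3d3d3d3d3d3d4iIiIiIiIiIh3d3d3d4h3d3d3d3d3d3d4iIiIiIiIiIh3d3d3d4h3d3eId3d3d3d4iIiIiIiIiId3d3d3d4iHd3d3d3d3d3d3iIiIiIiIiId3d3d3d4iHd3d3d3d3d3d3iIiIiIiIiHd3d3d3d4h3d3d3d3d3d3d3d4iIiIiIh3d3d3d3d4h3d3d3d3d3d3h3d3iIiIiId3d3d3d3d4h3d3d3d3d3d3d3d3d3iIh3d3d3d3d3eHd3d3d3d3d3d3d3d3d3d3d3d3d3d3d3iHd3d3d3eIiHd3d3d3d3d3d3d3d3d3d4iHd3d3d4iZmIdmZnd3d3d3d3d3d3d3eIiHd3d3d4q7uoZmZmd3d3d3d3d3d3d4iIiHd3d3eJvP64ZVZmd3d3d3d3d3d3eIiIiHd3d3eJz/64ZmZnd3d3d3d3d3d4iIiIiHd3d3eK7/yXZmZ3d3eId3d3d3iIiIiIiHd3d3eKzcqHZnd3d3eId3d3eIiIiIiIiHd3d3eJqph3d3d3d3eId3d4iIiIiIiIiHd3d3d3iHd3eIiHd3eId4iIiIiIiIiIiHd3d3d3d3d3iIiHd3iIiIiHd4iIiIiIh3d3d3d2ZneImZiHd3iIiId3d3d3d3iId3d3d3d2ZneJmYiHd3iIiHd3d3d3d3d3h3d3d3d2Z3iJmYh3d4iIh3d3d3d3d3d3d3d3h4d2Z3iIiIh3d4iId3d3d3d3d3d3d3d4mJh2ZniIiId3eIiHd3d3d3d3d3d3d3d4mrqGZ3eIiHd3iIh3d3d3d3d3d3d3d3d3ibuXd3d4d3d4iHd3d3d4iIh3d3d3d3d3iKqYd3d3d3eIh3d3d3eIiIiId3d3d3d3d4iIiHd3d4iHd3d3d3iIiIiIh3d3d3d3d3d3d3d3iIh3d3d3d4iIiIiIiHd3d3d3d3d3d3d4iHd3d3d3d4iIiIiIiId3d3d3d3d3d3d3d3d3d3d3eIiIiIiIiId3d3d3d3d3d3d3d3d3d3d3eIiIiIiIiIh3d3d3d3d3d3d3d3d3d3d3eIiIiIiIiIh3d3d3d3d3d3d3d3d3d3d3eIiIiIiIiIh3d3d3d3d3d3d3d3d3d3d3d4iIiIiIiIh3d3d3d3d3d3iHd3d4iId3d4iIiIiIiIh3d3d3d3d3d4iHd3d4iId3d3iIiIiIiId3d3d3d3d3d4iHd3d4iIh3d3eIiIiIiId3d3d3d3d3eIh3d3d4iId3d3d4iIiIiHd3d3d3d3d3eId3d3d3iHd3d3d3iIiIh3d3d3d3d3d3d3d3d3d3eHd3d3d3iIiId3d3d3d3d3d3d3d3d3d3d3d3d3d3d4d3d3d3d3eId3d3d3d3d3d3d3d3d3d3d3d3d3d3d4iIiHd3d3d3d3d3eId3d3d3d3d3d3d3d4iIiHd3d3d3d3d3eKl3d3iIiHd3d3d3d4iIiHd3d3d3d3d3ifyHd4iIiHd3d3d3iIiIh3d3d3d3d3d3eamHeIiIiId3d3d4h4iId3d3d3d3d3d3eIh3d4iIiIiIeIiIdw=="/>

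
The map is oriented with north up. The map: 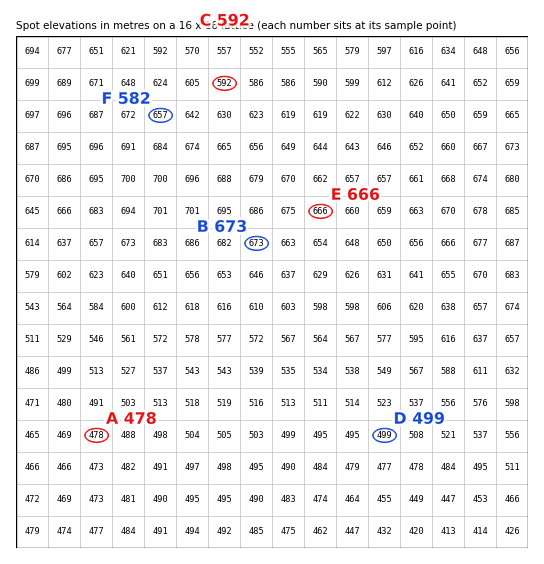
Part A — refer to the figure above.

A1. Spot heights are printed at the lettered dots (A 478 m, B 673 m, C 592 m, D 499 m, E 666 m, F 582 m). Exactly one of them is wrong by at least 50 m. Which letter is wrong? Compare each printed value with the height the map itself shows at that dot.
F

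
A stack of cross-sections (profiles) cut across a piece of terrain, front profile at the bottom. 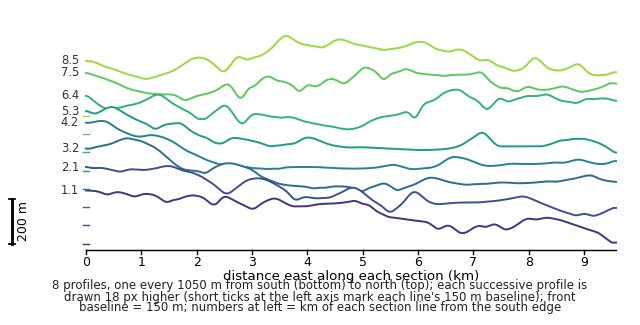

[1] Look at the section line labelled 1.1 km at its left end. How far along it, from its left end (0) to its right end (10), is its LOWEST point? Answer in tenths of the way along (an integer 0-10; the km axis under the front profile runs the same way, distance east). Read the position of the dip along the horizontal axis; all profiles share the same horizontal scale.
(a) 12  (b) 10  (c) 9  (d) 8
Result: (b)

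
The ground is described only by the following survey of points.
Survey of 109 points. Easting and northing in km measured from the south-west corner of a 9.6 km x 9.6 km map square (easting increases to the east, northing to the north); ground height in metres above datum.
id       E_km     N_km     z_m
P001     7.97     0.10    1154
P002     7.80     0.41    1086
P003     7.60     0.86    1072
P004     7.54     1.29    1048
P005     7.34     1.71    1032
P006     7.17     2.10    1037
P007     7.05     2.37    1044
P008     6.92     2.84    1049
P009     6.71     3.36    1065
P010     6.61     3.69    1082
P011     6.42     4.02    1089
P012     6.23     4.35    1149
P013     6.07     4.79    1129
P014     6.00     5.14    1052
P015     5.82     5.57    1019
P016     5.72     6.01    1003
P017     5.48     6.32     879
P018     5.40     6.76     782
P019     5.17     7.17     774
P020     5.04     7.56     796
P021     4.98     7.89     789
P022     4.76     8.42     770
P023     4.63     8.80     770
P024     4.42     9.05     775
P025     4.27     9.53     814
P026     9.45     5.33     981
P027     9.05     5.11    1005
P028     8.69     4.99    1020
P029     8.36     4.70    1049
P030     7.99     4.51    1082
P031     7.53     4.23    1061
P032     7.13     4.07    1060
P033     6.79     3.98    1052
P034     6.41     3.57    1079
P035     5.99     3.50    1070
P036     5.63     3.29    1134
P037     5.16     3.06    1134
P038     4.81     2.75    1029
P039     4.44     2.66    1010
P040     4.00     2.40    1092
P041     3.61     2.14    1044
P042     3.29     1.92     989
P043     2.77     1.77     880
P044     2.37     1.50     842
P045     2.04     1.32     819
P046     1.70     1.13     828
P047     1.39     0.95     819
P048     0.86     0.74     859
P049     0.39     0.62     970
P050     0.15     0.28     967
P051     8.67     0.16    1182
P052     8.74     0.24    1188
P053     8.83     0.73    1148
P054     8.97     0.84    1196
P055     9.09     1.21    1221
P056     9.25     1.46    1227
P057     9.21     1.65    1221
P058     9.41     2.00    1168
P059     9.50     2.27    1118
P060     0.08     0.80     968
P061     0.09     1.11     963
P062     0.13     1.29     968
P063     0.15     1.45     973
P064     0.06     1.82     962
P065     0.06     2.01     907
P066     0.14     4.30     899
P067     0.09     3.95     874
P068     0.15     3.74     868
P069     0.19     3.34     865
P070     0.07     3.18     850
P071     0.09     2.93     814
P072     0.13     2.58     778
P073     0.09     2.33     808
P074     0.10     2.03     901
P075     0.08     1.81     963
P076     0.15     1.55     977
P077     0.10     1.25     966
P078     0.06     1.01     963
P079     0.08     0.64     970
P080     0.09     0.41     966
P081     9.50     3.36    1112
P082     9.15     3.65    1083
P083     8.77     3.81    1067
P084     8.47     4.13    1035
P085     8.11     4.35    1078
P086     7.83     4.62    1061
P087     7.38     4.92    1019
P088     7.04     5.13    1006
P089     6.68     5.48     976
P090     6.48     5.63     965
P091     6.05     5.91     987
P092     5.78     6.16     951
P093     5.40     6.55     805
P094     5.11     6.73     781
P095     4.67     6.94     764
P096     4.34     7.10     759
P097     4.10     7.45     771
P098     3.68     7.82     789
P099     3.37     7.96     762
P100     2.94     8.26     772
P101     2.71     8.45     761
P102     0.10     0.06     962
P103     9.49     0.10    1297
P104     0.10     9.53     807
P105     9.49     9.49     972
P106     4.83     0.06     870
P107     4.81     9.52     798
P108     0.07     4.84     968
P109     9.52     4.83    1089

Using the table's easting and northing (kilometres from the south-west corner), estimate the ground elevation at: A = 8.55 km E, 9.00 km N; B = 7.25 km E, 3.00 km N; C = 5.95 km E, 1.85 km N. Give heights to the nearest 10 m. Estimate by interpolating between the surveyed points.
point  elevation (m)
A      960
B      1040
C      1070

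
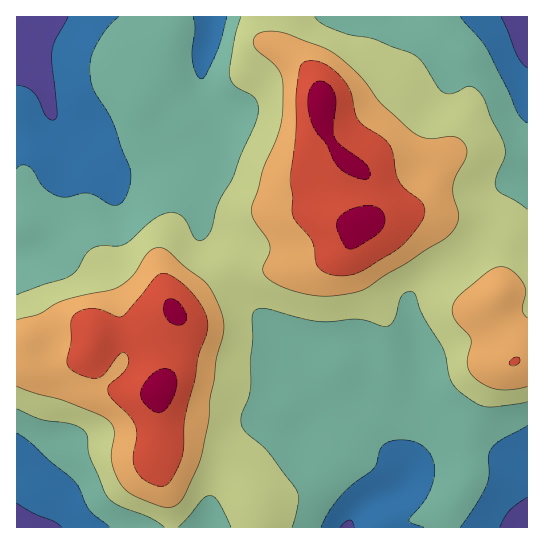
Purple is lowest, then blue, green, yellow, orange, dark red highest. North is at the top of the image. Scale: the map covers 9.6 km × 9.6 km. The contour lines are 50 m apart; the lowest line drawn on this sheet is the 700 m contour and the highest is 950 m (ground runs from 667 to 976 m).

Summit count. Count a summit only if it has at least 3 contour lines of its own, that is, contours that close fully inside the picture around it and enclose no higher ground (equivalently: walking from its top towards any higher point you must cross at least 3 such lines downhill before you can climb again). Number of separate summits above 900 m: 1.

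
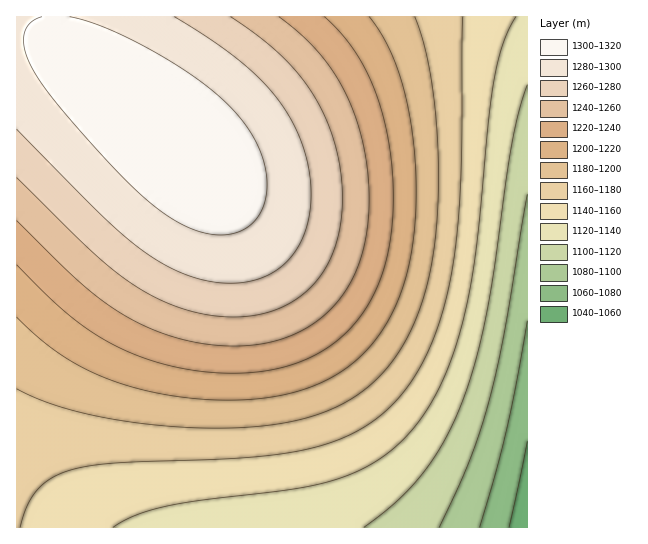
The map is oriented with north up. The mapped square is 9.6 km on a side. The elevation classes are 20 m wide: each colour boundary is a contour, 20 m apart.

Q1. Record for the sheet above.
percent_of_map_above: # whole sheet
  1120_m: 91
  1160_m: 72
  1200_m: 53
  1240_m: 38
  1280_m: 22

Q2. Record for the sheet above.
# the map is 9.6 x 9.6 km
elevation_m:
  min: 1045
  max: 1310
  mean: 1210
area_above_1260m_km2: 27.7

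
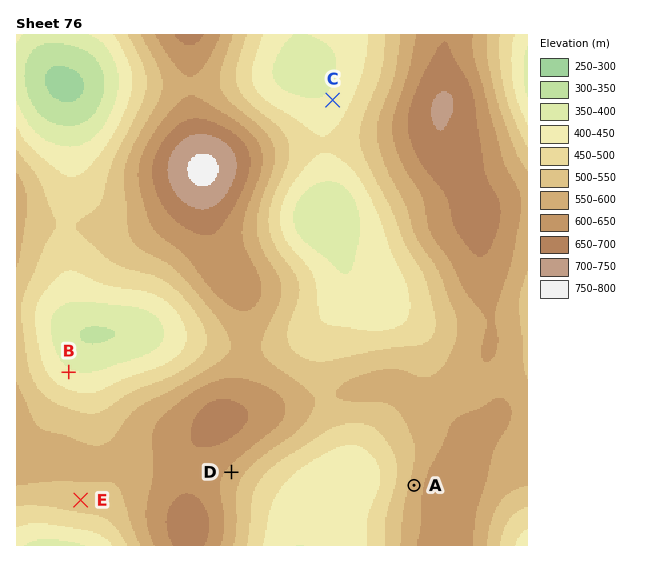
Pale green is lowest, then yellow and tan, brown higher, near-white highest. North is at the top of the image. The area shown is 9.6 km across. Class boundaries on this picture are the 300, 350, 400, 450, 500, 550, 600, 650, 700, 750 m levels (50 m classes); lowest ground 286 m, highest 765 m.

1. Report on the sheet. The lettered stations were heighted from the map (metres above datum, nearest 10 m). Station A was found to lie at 570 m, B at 410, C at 410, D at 590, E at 530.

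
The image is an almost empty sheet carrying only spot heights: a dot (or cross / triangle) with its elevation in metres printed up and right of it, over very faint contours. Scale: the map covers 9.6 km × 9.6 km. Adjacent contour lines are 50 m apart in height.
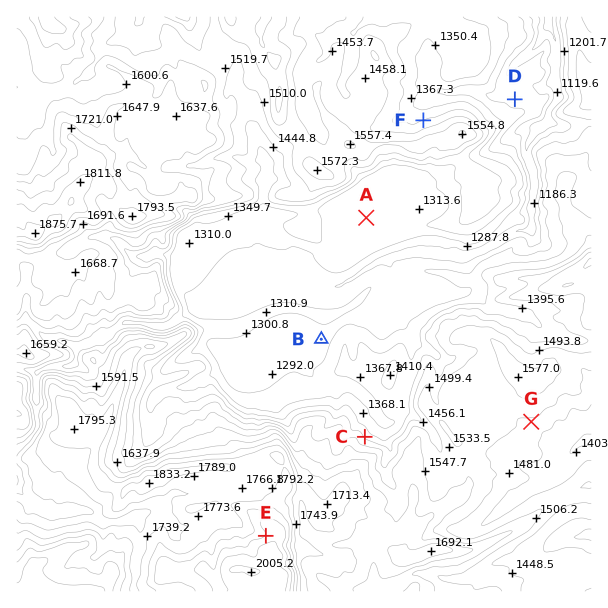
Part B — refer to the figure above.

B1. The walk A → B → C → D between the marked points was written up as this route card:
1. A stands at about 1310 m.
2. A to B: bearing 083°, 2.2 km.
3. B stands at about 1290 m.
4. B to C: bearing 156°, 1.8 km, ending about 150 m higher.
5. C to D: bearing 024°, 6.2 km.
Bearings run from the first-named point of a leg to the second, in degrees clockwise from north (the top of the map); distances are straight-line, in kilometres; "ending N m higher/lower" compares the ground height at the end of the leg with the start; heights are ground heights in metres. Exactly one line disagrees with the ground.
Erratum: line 2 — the bearing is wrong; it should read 200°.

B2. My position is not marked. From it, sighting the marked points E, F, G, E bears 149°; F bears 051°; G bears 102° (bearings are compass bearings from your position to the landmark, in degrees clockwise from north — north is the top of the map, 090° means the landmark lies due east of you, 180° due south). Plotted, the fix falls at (150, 341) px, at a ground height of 1630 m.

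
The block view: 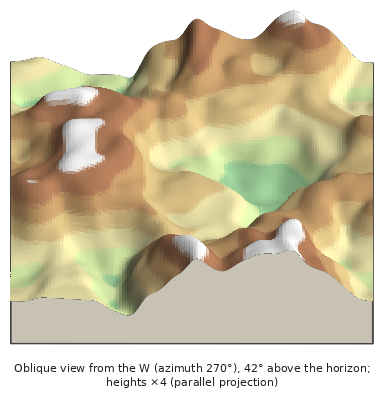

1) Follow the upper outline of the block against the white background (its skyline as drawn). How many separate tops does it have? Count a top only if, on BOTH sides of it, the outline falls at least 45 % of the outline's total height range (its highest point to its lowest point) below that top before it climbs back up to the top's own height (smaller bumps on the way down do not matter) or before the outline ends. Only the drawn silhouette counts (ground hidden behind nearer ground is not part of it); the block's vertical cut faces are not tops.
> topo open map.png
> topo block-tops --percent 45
1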